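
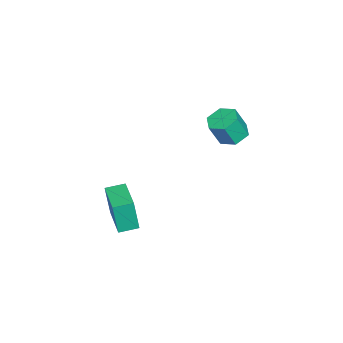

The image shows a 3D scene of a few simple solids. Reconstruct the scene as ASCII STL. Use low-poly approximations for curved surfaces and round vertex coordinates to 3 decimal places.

solid 
facet normal -0.249 0.336 -0.908
outer loop
vertex -3.262 0.117 2.834
vertex -3.909 0.626 3.2
vertex -3.08 0.959 3.096
endloop
endfacet
facet normal 0.947 -0.111 -0.300
outer loop
vertex -3.262 0.117 2.834
vertex -3.08 0.959 3.096
vertex -2.884 -0.394 4.215
endloop
endfacet
facet normal 0.947 -0.112 -0.301
outer loop
vertex -2.884 -0.394 4.215
vertex -3.08 0.959 3.096
vertex -2.701 0.448 4.477
endloop
endfacet
facet normal 0.248 -0.337 0.908
outer loop
vertex -2.884 -0.394 4.215
vertex -2.701 0.448 4.477
vertex -3.531 0.114 4.58
endloop
endfacet
facet normal -0.249 0.336 -0.908
outer loop
vertex -3.08 0.959 3.096
vertex -3.909 0.626 3.2
vertex -3.726 1.467 3.461
endloop
endfacet
facet normal 0.650 0.754 0.101
outer loop
vertex -3.08 0.959 3.096
vertex -3.726 1.467 3.461
vertex -2.701 0.448 4.477
endloop
endfacet
facet normal 0.649 0.754 0.101
outer loop
vertex -2.701 0.448 4.477
vertex -3.726 1.467 3.461
vertex -3.348 0.956 4.842
endloop
endfacet
facet normal 0.248 -0.337 0.908
outer loop
vertex -2.701 0.448 4.477
vertex -3.348 0.956 4.842
vertex -3.531 0.114 4.58
endloop
endfacet
facet normal -0.249 0.336 -0.908
outer loop
vertex -3.726 1.467 3.461
vertex -3.909 0.626 3.2
vertex -4.556 1.134 3.565
endloop
endfacet
facet normal -0.297 0.866 0.402
outer loop
vertex -3.726 1.467 3.461
vertex -4.556 1.134 3.565
vertex -3.348 0.956 4.842
endloop
endfacet
facet normal -0.297 0.866 0.402
outer loop
vertex -3.348 0.956 4.842
vertex -4.556 1.134 3.565
vertex -4.178 0.623 4.946
endloop
endfacet
facet normal 0.249 -0.337 0.908
outer loop
vertex -3.348 0.956 4.842
vertex -4.178 0.623 4.946
vertex -3.531 0.114 4.58
endloop
endfacet
facet normal -0.248 0.337 -0.908
outer loop
vertex -4.556 1.134 3.565
vertex -3.909 0.626 3.2
vertex -4.739 0.292 3.303
endloop
endfacet
facet normal -0.947 0.112 0.301
outer loop
vertex -4.556 1.134 3.565
vertex -4.739 0.292 3.303
vertex -4.178 0.623 4.946
endloop
endfacet
facet normal -0.947 0.111 0.301
outer loop
vertex -4.178 0.623 4.946
vertex -4.739 0.292 3.303
vertex -4.36 -0.219 4.684
endloop
endfacet
facet normal 0.249 -0.336 0.908
outer loop
vertex -4.178 0.623 4.946
vertex -4.36 -0.219 4.684
vertex -3.531 0.114 4.58
endloop
endfacet
facet normal -0.248 0.337 -0.908
outer loop
vertex -4.739 0.292 3.303
vertex -3.909 0.626 3.2
vertex -4.092 -0.216 2.938
endloop
endfacet
facet normal -0.649 -0.754 -0.101
outer loop
vertex -4.739 0.292 3.303
vertex -4.092 -0.216 2.938
vertex -4.36 -0.219 4.684
endloop
endfacet
facet normal -0.650 -0.754 -0.101
outer loop
vertex -4.36 -0.219 4.684
vertex -4.092 -0.216 2.938
vertex -3.714 -0.727 4.319
endloop
endfacet
facet normal 0.249 -0.336 0.908
outer loop
vertex -4.36 -0.219 4.684
vertex -3.714 -0.727 4.319
vertex -3.531 0.114 4.58
endloop
endfacet
facet normal -0.249 0.337 -0.908
outer loop
vertex -4.092 -0.216 2.938
vertex -3.909 0.626 3.2
vertex -3.262 0.117 2.834
endloop
endfacet
facet normal 0.297 -0.866 -0.402
outer loop
vertex -4.092 -0.216 2.938
vertex -3.262 0.117 2.834
vertex -3.714 -0.727 4.319
endloop
endfacet
facet normal 0.297 -0.866 -0.402
outer loop
vertex -3.714 -0.727 4.319
vertex -3.262 0.117 2.834
vertex -2.884 -0.394 4.215
endloop
endfacet
facet normal 0.249 -0.336 0.908
outer loop
vertex -3.714 -0.727 4.319
vertex -2.884 -0.394 4.215
vertex -3.531 0.114 4.58
endloop
endfacet
facet normal -0.870 -0.491 -0.053
outer loop
vertex 1.899 -4.36 2.47
vertex 1.381 -3.456 2.601
vertex 1.87 -4.106 0.597
endloop
endfacet
facet normal 0.493 -0.861 -0.124
outer loop
vertex 3.539 -3.164 0.699
vertex 1.899 -4.36 2.47
vertex 1.87 -4.106 0.597
endloop
endfacet
facet normal -0.869 -0.491 -0.053
outer loop
vertex 1.87 -4.106 0.597
vertex 1.381 -3.456 2.601
vertex 1.351 -3.202 0.728
endloop
endfacet
facet normal -0.015 0.135 -0.991
outer loop
vertex 1.351 -3.202 0.728
vertex 3.539 -3.164 0.699
vertex 1.87 -4.106 0.597
endloop
endfacet
facet normal 0.015 -0.135 0.991
outer loop
vertex 1.899 -4.36 2.47
vertex 3.05 -2.514 2.703
vertex 1.381 -3.456 2.601
endloop
endfacet
facet normal 0.493 -0.861 -0.125
outer loop
vertex 3.569 -3.418 2.572
vertex 1.899 -4.36 2.47
vertex 3.539 -3.164 0.699
endloop
endfacet
facet normal 0.015 -0.135 0.991
outer loop
vertex 3.569 -3.418 2.572
vertex 3.05 -2.514 2.703
vertex 1.899 -4.36 2.47
endloop
endfacet
facet normal -0.493 0.861 0.125
outer loop
vertex 1.381 -3.456 2.601
vertex 3.05 -2.514 2.703
vertex 1.351 -3.202 0.728
endloop
endfacet
facet normal -0.015 0.135 -0.991
outer loop
vertex 3.021 -2.26 0.83
vertex 3.539 -3.164 0.699
vertex 1.351 -3.202 0.728
endloop
endfacet
facet normal -0.493 0.861 0.124
outer loop
vertex 1.351 -3.202 0.728
vertex 3.05 -2.514 2.703
vertex 3.021 -2.26 0.83
endloop
endfacet
facet normal 0.870 0.491 0.053
outer loop
vertex 3.021 -2.26 0.83
vertex 3.569 -3.418 2.572
vertex 3.539 -3.164 0.699
endloop
endfacet
facet normal 0.869 0.491 0.053
outer loop
vertex 3.05 -2.514 2.703
vertex 3.569 -3.418 2.572
vertex 3.021 -2.26 0.83
endloop
endfacet

endsolid


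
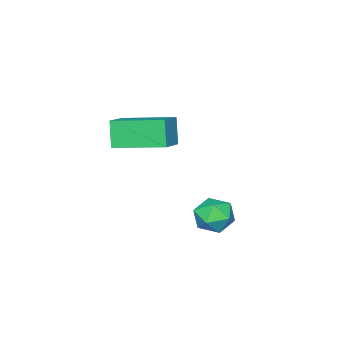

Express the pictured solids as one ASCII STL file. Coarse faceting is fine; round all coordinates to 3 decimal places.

solid 
facet normal -0.103 0.641 0.761
outer loop
vertex -2.495 0.925 0.215
vertex -3.015 0.541 0.468
vertex -2.362 0.413 0.664
endloop
endfacet
facet normal 0.574 0.619 0.536
outer loop
vertex -2.495 0.925 0.215
vertex -2.362 0.413 0.664
vertex -1.95 0.507 0.114
endloop
endfacet
facet normal 0.583 0.798 -0.156
outer loop
vertex -2.495 0.925 0.215
vertex -1.95 0.507 0.114
vertex -2.348 0.693 -0.423
endloop
endfacet
facet normal -0.088 0.929 -0.358
outer loop
vertex -2.495 0.925 0.215
vertex -2.348 0.693 -0.423
vertex -3.007 0.715 -0.204
endloop
endfacet
facet normal -0.513 0.833 0.209
outer loop
vertex -2.495 0.925 0.215
vertex -3.007 0.715 -0.204
vertex -3.015 0.541 0.468
endloop
endfacet
facet normal 0.804 -0.054 0.593
outer loop
vertex -1.95 0.507 0.114
vertex -2.362 0.413 0.664
vertex -2.133 -0.135 0.304
endloop
endfacet
facet normal -0.291 -0.019 0.957
outer loop
vertex -2.362 0.413 0.664
vertex -3.015 0.541 0.468
vertex -2.792 -0.113 0.523
endloop
endfacet
facet normal -0.955 0.291 0.064
outer loop
vertex -3.015 0.541 0.468
vertex -3.007 0.715 -0.204
vertex -3.19 0.073 -0.014
endloop
endfacet
facet normal -0.268 0.448 -0.853
outer loop
vertex -3.007 0.715 -0.204
vertex -2.348 0.693 -0.423
vertex -2.778 0.167 -0.564
endloop
endfacet
facet normal 0.818 0.235 -0.525
outer loop
vertex -2.348 0.693 -0.423
vertex -1.95 0.507 0.114
vertex -2.125 0.039 -0.368
endloop
endfacet
facet normal 0.088 -0.929 0.358
outer loop
vertex -2.645 -0.345 -0.115
vertex -2.133 -0.135 0.304
vertex -2.792 -0.113 0.523
endloop
endfacet
facet normal -0.583 -0.798 0.156
outer loop
vertex -2.645 -0.345 -0.115
vertex -2.792 -0.113 0.523
vertex -3.19 0.073 -0.014
endloop
endfacet
facet normal -0.574 -0.619 -0.536
outer loop
vertex -2.645 -0.345 -0.115
vertex -3.19 0.073 -0.014
vertex -2.778 0.167 -0.564
endloop
endfacet
facet normal 0.103 -0.641 -0.761
outer loop
vertex -2.645 -0.345 -0.115
vertex -2.778 0.167 -0.564
vertex -2.125 0.039 -0.368
endloop
endfacet
facet normal 0.513 -0.833 -0.209
outer loop
vertex -2.645 -0.345 -0.115
vertex -2.125 0.039 -0.368
vertex -2.133 -0.135 0.304
endloop
endfacet
facet normal 0.268 -0.448 0.853
outer loop
vertex -2.792 -0.113 0.523
vertex -2.133 -0.135 0.304
vertex -2.362 0.413 0.664
endloop
endfacet
facet normal -0.818 -0.235 0.525
outer loop
vertex -3.19 0.073 -0.014
vertex -2.792 -0.113 0.523
vertex -3.015 0.541 0.468
endloop
endfacet
facet normal -0.804 0.054 -0.593
outer loop
vertex -2.778 0.167 -0.564
vertex -3.19 0.073 -0.014
vertex -3.007 0.715 -0.204
endloop
endfacet
facet normal 0.291 0.019 -0.957
outer loop
vertex -2.125 0.039 -0.368
vertex -2.778 0.167 -0.564
vertex -2.348 0.693 -0.423
endloop
endfacet
facet normal 0.955 -0.291 -0.064
outer loop
vertex -2.133 -0.135 0.304
vertex -2.125 0.039 -0.368
vertex -1.95 0.507 0.114
endloop
endfacet
facet normal -0.872 -0.320 -0.369
outer loop
vertex -3.383 -4.074 2.229
vertex -4.095 -2.496 2.543
vertex -3.101 -3.76 1.29
endloop
endfacet
facet normal 0.404 -0.897 -0.178
outer loop
vertex -2.185 -3.424 1.677
vertex -3.383 -4.074 2.229
vertex -3.101 -3.76 1.29
endloop
endfacet
facet normal -0.872 -0.321 -0.369
outer loop
vertex -3.101 -3.76 1.29
vertex -4.095 -2.496 2.543
vertex -3.813 -2.182 1.603
endloop
endfacet
facet normal 0.274 0.304 -0.912
outer loop
vertex -3.813 -2.182 1.603
vertex -2.185 -3.424 1.677
vertex -3.101 -3.76 1.29
endloop
endfacet
facet normal -0.274 -0.305 0.912
outer loop
vertex -3.383 -4.074 2.229
vertex -3.179 -2.16 2.93
vertex -4.095 -2.496 2.543
endloop
endfacet
facet normal 0.405 -0.897 -0.178
outer loop
vertex -2.467 -3.738 2.617
vertex -3.383 -4.074 2.229
vertex -2.185 -3.424 1.677
endloop
endfacet
facet normal -0.275 -0.305 0.912
outer loop
vertex -2.467 -3.738 2.617
vertex -3.179 -2.16 2.93
vertex -3.383 -4.074 2.229
endloop
endfacet
facet normal -0.404 0.897 0.178
outer loop
vertex -4.095 -2.496 2.543
vertex -3.179 -2.16 2.93
vertex -3.813 -2.182 1.603
endloop
endfacet
facet normal 0.274 0.305 -0.912
outer loop
vertex -2.897 -1.846 1.991
vertex -2.185 -3.424 1.677
vertex -3.813 -2.182 1.603
endloop
endfacet
facet normal -0.405 0.897 0.178
outer loop
vertex -3.813 -2.182 1.603
vertex -3.179 -2.16 2.93
vertex -2.897 -1.846 1.991
endloop
endfacet
facet normal 0.873 0.320 0.369
outer loop
vertex -2.897 -1.846 1.991
vertex -2.467 -3.738 2.617
vertex -2.185 -3.424 1.677
endloop
endfacet
facet normal 0.872 0.320 0.369
outer loop
vertex -3.179 -2.16 2.93
vertex -2.467 -3.738 2.617
vertex -2.897 -1.846 1.991
endloop
endfacet

endsolid


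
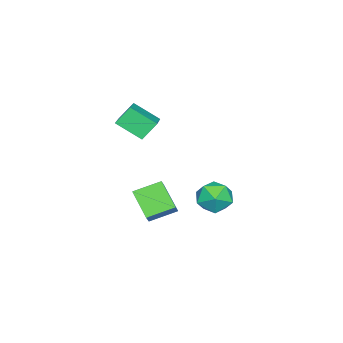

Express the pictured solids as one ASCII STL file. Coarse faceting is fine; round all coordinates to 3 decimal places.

solid 
facet normal -0.477 -0.657 0.584
outer loop
vertex -0.998 -3.64 -2.493
vertex -1.983 -2.391 -1.892
vertex -1.606 -3.796 -3.165
endloop
endfacet
facet normal 0.579 -0.735 -0.353
outer loop
vertex -0.657 -2.489 -4.328
vertex -0.998 -3.64 -2.493
vertex -1.606 -3.796 -3.165
endloop
endfacet
facet normal -0.477 -0.657 0.584
outer loop
vertex -1.606 -3.796 -3.165
vertex -1.983 -2.391 -1.892
vertex -2.591 -2.547 -2.565
endloop
endfacet
facet normal -0.661 -0.170 -0.731
outer loop
vertex -2.591 -2.547 -2.565
vertex -0.657 -2.489 -4.328
vertex -1.606 -3.796 -3.165
endloop
endfacet
facet normal 0.661 0.170 0.731
outer loop
vertex -0.998 -3.64 -2.493
vertex -1.034 -1.084 -3.055
vertex -1.983 -2.391 -1.892
endloop
endfacet
facet normal 0.579 -0.735 -0.353
outer loop
vertex -0.049 -2.333 -3.655
vertex -0.998 -3.64 -2.493
vertex -0.657 -2.489 -4.328
endloop
endfacet
facet normal 0.661 0.170 0.731
outer loop
vertex -0.049 -2.333 -3.655
vertex -1.034 -1.084 -3.055
vertex -0.998 -3.64 -2.493
endloop
endfacet
facet normal -0.579 0.735 0.353
outer loop
vertex -1.983 -2.391 -1.892
vertex -1.034 -1.084 -3.055
vertex -2.591 -2.547 -2.565
endloop
endfacet
facet normal -0.661 -0.170 -0.731
outer loop
vertex -1.642 -1.24 -3.727
vertex -0.657 -2.489 -4.328
vertex -2.591 -2.547 -2.565
endloop
endfacet
facet normal -0.579 0.735 0.353
outer loop
vertex -2.591 -2.547 -2.565
vertex -1.034 -1.084 -3.055
vertex -1.642 -1.24 -3.727
endloop
endfacet
facet normal 0.477 0.657 -0.583
outer loop
vertex -1.642 -1.24 -3.727
vertex -0.049 -2.333 -3.655
vertex -0.657 -2.489 -4.328
endloop
endfacet
facet normal 0.477 0.657 -0.584
outer loop
vertex -1.034 -1.084 -3.055
vertex -0.049 -2.333 -3.655
vertex -1.642 -1.24 -3.727
endloop
endfacet
facet normal -0.865 -0.356 -0.353
outer loop
vertex -1.402 -4.609 2.694
vertex -2.036 -4.046 3.68
vertex -1.609 -3.151 1.73
endloop
endfacet
facet normal 0.488 -0.432 -0.758
outer loop
vertex 0.276 -2.374 2.5
vertex -1.402 -4.609 2.694
vertex -1.609 -3.151 1.73
endloop
endfacet
facet normal -0.865 -0.356 -0.353
outer loop
vertex -1.609 -3.151 1.73
vertex -2.036 -4.046 3.68
vertex -2.243 -2.589 2.716
endloop
endfacet
facet normal -0.118 0.828 -0.548
outer loop
vertex -2.243 -2.589 2.716
vertex 0.276 -2.374 2.5
vertex -1.609 -3.151 1.73
endloop
endfacet
facet normal 0.117 -0.828 0.548
outer loop
vertex -1.402 -4.609 2.694
vertex -0.151 -3.269 4.45
vertex -2.036 -4.046 3.68
endloop
endfacet
facet normal 0.488 -0.432 -0.758
outer loop
vertex 0.483 -3.831 3.464
vertex -1.402 -4.609 2.694
vertex 0.276 -2.374 2.5
endloop
endfacet
facet normal 0.118 -0.828 0.548
outer loop
vertex 0.483 -3.831 3.464
vertex -0.151 -3.269 4.45
vertex -1.402 -4.609 2.694
endloop
endfacet
facet normal -0.488 0.432 0.758
outer loop
vertex -2.036 -4.046 3.68
vertex -0.151 -3.269 4.45
vertex -2.243 -2.589 2.716
endloop
endfacet
facet normal -0.118 0.828 -0.548
outer loop
vertex -0.358 -1.811 3.486
vertex 0.276 -2.374 2.5
vertex -2.243 -2.589 2.716
endloop
endfacet
facet normal -0.488 0.432 0.758
outer loop
vertex -2.243 -2.589 2.716
vertex -0.151 -3.269 4.45
vertex -0.358 -1.811 3.486
endloop
endfacet
facet normal 0.865 0.356 0.353
outer loop
vertex -0.358 -1.811 3.486
vertex 0.483 -3.831 3.464
vertex 0.276 -2.374 2.5
endloop
endfacet
facet normal 0.865 0.356 0.353
outer loop
vertex -0.151 -3.269 4.45
vertex 0.483 -3.831 3.464
vertex -0.358 -1.811 3.486
endloop
endfacet
facet normal -0.988 -0.106 0.117
outer loop
vertex -1.488 1.946 -1.251
vertex -1.443 0.934 -1.787
vertex -1.314 0.986 -0.649
endloop
endfacet
facet normal -0.708 0.279 0.649
outer loop
vertex -1.488 1.946 -1.251
vertex -1.314 0.986 -0.649
vertex -0.717 1.933 -0.404
endloop
endfacet
facet normal -0.385 0.848 0.364
outer loop
vertex -1.488 1.946 -1.251
vertex -0.717 1.933 -0.404
vertex -0.476 2.465 -1.39
endloop
endfacet
facet normal -0.465 0.815 -0.344
outer loop
vertex -1.488 1.946 -1.251
vertex -0.476 2.465 -1.39
vertex -0.925 1.848 -2.244
endloop
endfacet
facet normal -0.838 0.226 -0.497
outer loop
vertex -1.488 1.946 -1.251
vertex -0.925 1.848 -2.244
vertex -1.443 0.934 -1.787
endloop
endfacet
facet normal -0.210 -0.119 0.970
outer loop
vertex -0.717 1.933 -0.404
vertex -1.314 0.986 -0.649
vertex -0.195 0.912 -0.416
endloop
endfacet
facet normal -0.663 -0.741 0.109
outer loop
vertex -1.314 0.986 -0.649
vertex -1.443 0.934 -1.787
vertex -0.644 0.295 -1.27
endloop
endfacet
facet normal -0.420 -0.204 -0.884
outer loop
vertex -1.443 0.934 -1.787
vertex -0.925 1.848 -2.244
vertex -0.403 0.827 -2.256
endloop
endfacet
facet normal 0.182 0.749 -0.637
outer loop
vertex -0.925 1.848 -2.244
vertex -0.476 2.465 -1.39
vertex 0.194 1.774 -2.011
endloop
endfacet
facet normal 0.312 0.802 0.509
outer loop
vertex -0.476 2.465 -1.39
vertex -0.717 1.933 -0.404
vertex 0.323 1.826 -0.873
endloop
endfacet
facet normal 0.465 -0.815 0.344
outer loop
vertex 0.368 0.814 -1.409
vertex -0.195 0.912 -0.416
vertex -0.644 0.295 -1.27
endloop
endfacet
facet normal 0.385 -0.848 -0.364
outer loop
vertex 0.368 0.814 -1.409
vertex -0.644 0.295 -1.27
vertex -0.403 0.827 -2.256
endloop
endfacet
facet normal 0.708 -0.279 -0.649
outer loop
vertex 0.368 0.814 -1.409
vertex -0.403 0.827 -2.256
vertex 0.194 1.774 -2.011
endloop
endfacet
facet normal 0.988 0.106 -0.117
outer loop
vertex 0.368 0.814 -1.409
vertex 0.194 1.774 -2.011
vertex 0.323 1.826 -0.873
endloop
endfacet
facet normal 0.838 -0.226 0.497
outer loop
vertex 0.368 0.814 -1.409
vertex 0.323 1.826 -0.873
vertex -0.195 0.912 -0.416
endloop
endfacet
facet normal -0.182 -0.749 0.637
outer loop
vertex -0.644 0.295 -1.27
vertex -0.195 0.912 -0.416
vertex -1.314 0.986 -0.649
endloop
endfacet
facet normal -0.312 -0.802 -0.509
outer loop
vertex -0.403 0.827 -2.256
vertex -0.644 0.295 -1.27
vertex -1.443 0.934 -1.787
endloop
endfacet
facet normal 0.210 0.119 -0.970
outer loop
vertex 0.194 1.774 -2.011
vertex -0.403 0.827 -2.256
vertex -0.925 1.848 -2.244
endloop
endfacet
facet normal 0.663 0.741 -0.109
outer loop
vertex 0.323 1.826 -0.873
vertex 0.194 1.774 -2.011
vertex -0.476 2.465 -1.39
endloop
endfacet
facet normal 0.420 0.204 0.884
outer loop
vertex -0.195 0.912 -0.416
vertex 0.323 1.826 -0.873
vertex -0.717 1.933 -0.404
endloop
endfacet

endsolid


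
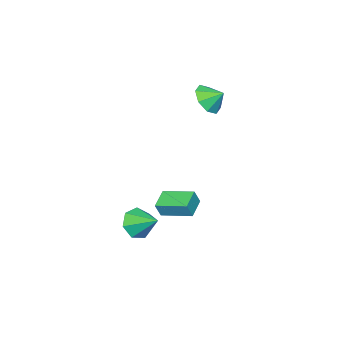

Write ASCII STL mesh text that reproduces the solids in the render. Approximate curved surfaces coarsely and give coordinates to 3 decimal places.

solid 
facet normal -0.042 -0.858 -0.511
outer loop
vertex 4.583 -0.922 -2.646
vertex 3.637 -0.758 -2.844
vertex 4.426 -0.489 -3.36
endloop
endfacet
facet normal 0.877 0.471 0.093
outer loop
vertex 4.583 -0.922 -2.646
vertex 4.426 -0.489 -3.36
vertex 3.703 0.598 -2.036
endloop
endfacet
facet normal -0.042 -0.858 -0.512
outer loop
vertex 4.426 -0.489 -3.36
vertex 3.637 -0.758 -2.844
vertex 3.675 -0.258 -3.686
endloop
endfacet
facet normal 0.429 0.799 -0.422
outer loop
vertex 4.426 -0.489 -3.36
vertex 3.675 -0.258 -3.686
vertex 3.703 0.598 -2.036
endloop
endfacet
facet normal -0.041 -0.858 -0.512
outer loop
vertex 3.675 -0.258 -3.686
vertex 3.637 -0.758 -2.844
vertex 2.896 -0.404 -3.378
endloop
endfacet
facet normal -0.328 0.841 -0.431
outer loop
vertex 3.675 -0.258 -3.686
vertex 2.896 -0.404 -3.378
vertex 3.703 0.598 -2.036
endloop
endfacet
facet normal -0.042 -0.858 -0.511
outer loop
vertex 2.896 -0.404 -3.378
vertex 3.637 -0.758 -2.844
vertex 2.675 -0.816 -2.668
endloop
endfacet
facet normal -0.822 0.565 0.072
outer loop
vertex 2.896 -0.404 -3.378
vertex 2.675 -0.816 -2.668
vertex 3.703 0.598 -2.036
endloop
endfacet
facet normal -0.042 -0.858 -0.512
outer loop
vertex 2.675 -0.816 -2.668
vertex 3.637 -0.758 -2.844
vertex 3.179 -1.185 -2.091
endloop
endfacet
facet normal -0.682 0.178 0.710
outer loop
vertex 2.675 -0.816 -2.668
vertex 3.179 -1.185 -2.091
vertex 3.703 0.598 -2.036
endloop
endfacet
facet normal -0.041 -0.858 -0.512
outer loop
vertex 3.179 -1.185 -2.091
vertex 3.637 -0.758 -2.844
vertex 4.028 -1.232 -2.081
endloop
endfacet
facet normal -0.013 -0.027 1.000
outer loop
vertex 3.179 -1.185 -2.091
vertex 4.028 -1.232 -2.081
vertex 3.703 0.598 -2.036
endloop
endfacet
facet normal -0.042 -0.858 -0.512
outer loop
vertex 4.028 -1.232 -2.081
vertex 3.637 -0.758 -2.844
vertex 4.583 -0.922 -2.646
endloop
endfacet
facet normal 0.681 0.103 0.725
outer loop
vertex 4.028 -1.232 -2.081
vertex 4.583 -0.922 -2.646
vertex 3.703 0.598 -2.036
endloop
endfacet
facet normal -0.895 -0.321 0.310
outer loop
vertex -0.511 -2.558 -3.289
vertex -0.982 -0.84 -2.872
vertex -0.846 -2.444 -4.138
endloop
endfacet
facet normal 0.258 -0.939 -0.228
outer loop
vertex 0.282 -2.04 -4.528
vertex -0.511 -2.558 -3.289
vertex -0.846 -2.444 -4.138
endloop
endfacet
facet normal -0.895 -0.321 0.310
outer loop
vertex -0.846 -2.444 -4.138
vertex -0.982 -0.84 -2.872
vertex -1.317 -0.726 -3.721
endloop
endfacet
facet normal -0.364 0.124 -0.923
outer loop
vertex -1.317 -0.726 -3.721
vertex 0.282 -2.04 -4.528
vertex -0.846 -2.444 -4.138
endloop
endfacet
facet normal 0.364 -0.124 0.923
outer loop
vertex -0.511 -2.558 -3.289
vertex 0.146 -0.436 -3.262
vertex -0.982 -0.84 -2.872
endloop
endfacet
facet normal 0.258 -0.939 -0.228
outer loop
vertex 0.617 -2.154 -3.679
vertex -0.511 -2.558 -3.289
vertex 0.282 -2.04 -4.528
endloop
endfacet
facet normal 0.364 -0.124 0.923
outer loop
vertex 0.617 -2.154 -3.679
vertex 0.146 -0.436 -3.262
vertex -0.511 -2.558 -3.289
endloop
endfacet
facet normal -0.258 0.939 0.228
outer loop
vertex -0.982 -0.84 -2.872
vertex 0.146 -0.436 -3.262
vertex -1.317 -0.726 -3.721
endloop
endfacet
facet normal -0.364 0.124 -0.923
outer loop
vertex -0.189 -0.322 -4.111
vertex 0.282 -2.04 -4.528
vertex -1.317 -0.726 -3.721
endloop
endfacet
facet normal -0.258 0.939 0.228
outer loop
vertex -1.317 -0.726 -3.721
vertex 0.146 -0.436 -3.262
vertex -0.189 -0.322 -4.111
endloop
endfacet
facet normal 0.895 0.321 -0.310
outer loop
vertex -0.189 -0.322 -4.111
vertex 0.617 -2.154 -3.679
vertex 0.282 -2.04 -4.528
endloop
endfacet
facet normal 0.895 0.321 -0.310
outer loop
vertex 0.146 -0.436 -3.262
vertex 0.617 -2.154 -3.679
vertex -0.189 -0.322 -4.111
endloop
endfacet
facet normal 0.276 -0.760 -0.588
outer loop
vertex -1.935 -1.367 3.206
vertex -2.916 -1.505 2.924
vertex -2.129 -0.945 2.569
endloop
endfacet
facet normal 0.499 0.785 0.368
outer loop
vertex -1.935 -1.367 3.206
vertex -2.129 -0.945 2.569
vertex -3.204 -0.715 3.536
endloop
endfacet
facet normal 0.276 -0.760 -0.588
outer loop
vertex -2.129 -0.945 2.569
vertex -2.916 -1.505 2.924
vertex -2.784 -0.851 2.14
endloop
endfacet
facet normal 0.170 0.984 -0.045
outer loop
vertex -2.129 -0.945 2.569
vertex -2.784 -0.851 2.14
vertex -3.204 -0.715 3.536
endloop
endfacet
facet normal 0.275 -0.761 -0.588
outer loop
vertex -2.784 -0.851 2.14
vertex -2.916 -1.505 2.924
vertex -3.516 -1.14 2.171
endloop
endfacet
facet normal -0.367 0.909 -0.199
outer loop
vertex -2.784 -0.851 2.14
vertex -3.516 -1.14 2.171
vertex -3.204 -0.715 3.536
endloop
endfacet
facet normal 0.276 -0.760 -0.588
outer loop
vertex -3.516 -1.14 2.171
vertex -2.916 -1.505 2.924
vertex -3.898 -1.644 2.643
endloop
endfacet
facet normal -0.799 0.601 -0.005
outer loop
vertex -3.516 -1.14 2.171
vertex -3.898 -1.644 2.643
vertex -3.204 -0.715 3.536
endloop
endfacet
facet normal 0.276 -0.760 -0.588
outer loop
vertex -3.898 -1.644 2.643
vertex -2.916 -1.505 2.924
vertex -3.704 -2.066 3.279
endloop
endfacet
facet normal -0.872 0.242 0.426
outer loop
vertex -3.898 -1.644 2.643
vertex -3.704 -2.066 3.279
vertex -3.204 -0.715 3.536
endloop
endfacet
facet normal 0.276 -0.760 -0.588
outer loop
vertex -3.704 -2.066 3.279
vertex -2.916 -1.505 2.924
vertex -3.049 -2.16 3.708
endloop
endfacet
facet normal -0.543 0.042 0.839
outer loop
vertex -3.704 -2.066 3.279
vertex -3.049 -2.16 3.708
vertex -3.204 -0.715 3.536
endloop
endfacet
facet normal 0.277 -0.760 -0.588
outer loop
vertex -3.049 -2.16 3.708
vertex -2.916 -1.505 2.924
vertex -2.317 -1.87 3.678
endloop
endfacet
facet normal -0.006 0.118 0.993
outer loop
vertex -3.049 -2.16 3.708
vertex -2.317 -1.87 3.678
vertex -3.204 -0.715 3.536
endloop
endfacet
facet normal 0.276 -0.761 -0.587
outer loop
vertex -2.317 -1.87 3.678
vertex -2.916 -1.505 2.924
vertex -1.935 -1.367 3.206
endloop
endfacet
facet normal 0.426 0.425 0.798
outer loop
vertex -2.317 -1.87 3.678
vertex -1.935 -1.367 3.206
vertex -3.204 -0.715 3.536
endloop
endfacet

endsolid


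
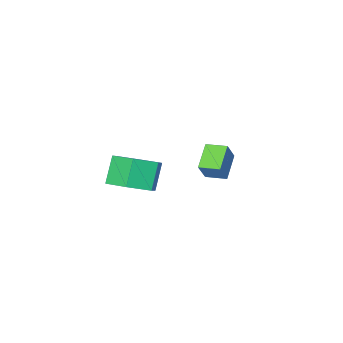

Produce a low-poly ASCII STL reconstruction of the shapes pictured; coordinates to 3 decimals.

solid 
facet normal 0.434 0.237 -0.869
outer loop
vertex 2.724 -2.969 -2.873
vertex 2.111 -3.532 -3.333
vertex 1.9 -2.617 -3.189
endloop
endfacet
facet normal 0.243 0.898 0.367
outer loop
vertex 2.724 -2.969 -2.873
vertex 1.9 -2.617 -3.189
vertex 2.181 -3.266 -1.787
endloop
endfacet
facet normal 0.243 0.898 0.367
outer loop
vertex 2.181 -3.266 -1.787
vertex 1.9 -2.617 -3.189
vertex 1.357 -2.914 -2.103
endloop
endfacet
facet normal -0.435 -0.238 0.869
outer loop
vertex 2.181 -3.266 -1.787
vertex 1.357 -2.914 -2.103
vertex 1.569 -3.828 -2.247
endloop
endfacet
facet normal 0.434 0.237 -0.869
outer loop
vertex 1.9 -2.617 -3.189
vertex 2.111 -3.532 -3.333
vertex 1.287 -3.179 -3.648
endloop
endfacet
facet normal -0.629 0.771 -0.104
outer loop
vertex 1.9 -2.617 -3.189
vertex 1.287 -3.179 -3.648
vertex 1.357 -2.914 -2.103
endloop
endfacet
facet normal -0.629 0.770 -0.104
outer loop
vertex 1.357 -2.914 -2.103
vertex 1.287 -3.179 -3.648
vertex 0.745 -3.476 -2.562
endloop
endfacet
facet normal -0.434 -0.238 0.869
outer loop
vertex 1.357 -2.914 -2.103
vertex 0.745 -3.476 -2.562
vertex 1.569 -3.828 -2.247
endloop
endfacet
facet normal 0.434 0.238 -0.869
outer loop
vertex 1.287 -3.179 -3.648
vertex 2.111 -3.532 -3.333
vertex 1.499 -4.094 -3.793
endloop
endfacet
facet normal -0.873 -0.128 -0.471
outer loop
vertex 1.287 -3.179 -3.648
vertex 1.499 -4.094 -3.793
vertex 0.745 -3.476 -2.562
endloop
endfacet
facet normal -0.873 -0.127 -0.471
outer loop
vertex 0.745 -3.476 -2.562
vertex 1.499 -4.094 -3.793
vertex 0.956 -4.391 -2.707
endloop
endfacet
facet normal -0.434 -0.238 0.869
outer loop
vertex 0.745 -3.476 -2.562
vertex 0.956 -4.391 -2.707
vertex 1.569 -3.828 -2.247
endloop
endfacet
facet normal 0.435 0.238 -0.869
outer loop
vertex 1.499 -4.094 -3.793
vertex 2.111 -3.532 -3.333
vertex 2.323 -4.446 -3.477
endloop
endfacet
facet normal -0.243 -0.898 -0.367
outer loop
vertex 1.499 -4.094 -3.793
vertex 2.323 -4.446 -3.477
vertex 0.956 -4.391 -2.707
endloop
endfacet
facet normal -0.243 -0.898 -0.367
outer loop
vertex 0.956 -4.391 -2.707
vertex 2.323 -4.446 -3.477
vertex 1.78 -4.743 -2.391
endloop
endfacet
facet normal -0.434 -0.237 0.869
outer loop
vertex 0.956 -4.391 -2.707
vertex 1.78 -4.743 -2.391
vertex 1.569 -3.828 -2.247
endloop
endfacet
facet normal 0.434 0.238 -0.869
outer loop
vertex 2.323 -4.446 -3.477
vertex 2.111 -3.532 -3.333
vertex 2.935 -3.884 -3.018
endloop
endfacet
facet normal 0.629 -0.770 0.104
outer loop
vertex 2.323 -4.446 -3.477
vertex 2.935 -3.884 -3.018
vertex 1.78 -4.743 -2.391
endloop
endfacet
facet normal 0.629 -0.770 0.103
outer loop
vertex 1.78 -4.743 -2.391
vertex 2.935 -3.884 -3.018
vertex 2.393 -4.181 -1.932
endloop
endfacet
facet normal -0.434 -0.237 0.869
outer loop
vertex 1.78 -4.743 -2.391
vertex 2.393 -4.181 -1.932
vertex 1.569 -3.828 -2.247
endloop
endfacet
facet normal 0.434 0.238 -0.869
outer loop
vertex 2.935 -3.884 -3.018
vertex 2.111 -3.532 -3.333
vertex 2.724 -2.969 -2.873
endloop
endfacet
facet normal 0.873 0.127 0.470
outer loop
vertex 2.935 -3.884 -3.018
vertex 2.724 -2.969 -2.873
vertex 2.393 -4.181 -1.932
endloop
endfacet
facet normal 0.873 0.128 0.471
outer loop
vertex 2.393 -4.181 -1.932
vertex 2.724 -2.969 -2.873
vertex 2.181 -3.266 -1.787
endloop
endfacet
facet normal -0.434 -0.238 0.869
outer loop
vertex 2.393 -4.181 -1.932
vertex 2.181 -3.266 -1.787
vertex 1.569 -3.828 -2.247
endloop
endfacet
facet normal -0.512 0.857 0.061
outer loop
vertex -3.046 -3.968 -3.665
vertex -2.468 -3.681 -2.849
vertex -2.266 -3.45 -4.399
endloop
endfacet
facet normal -0.556 -0.275 -0.785
outer loop
vertex -1.832 -4.179 -4.451
vertex -3.046 -3.968 -3.665
vertex -2.266 -3.45 -4.399
endloop
endfacet
facet normal -0.511 0.858 0.061
outer loop
vertex -2.266 -3.45 -4.399
vertex -2.468 -3.681 -2.849
vertex -1.688 -3.164 -3.584
endloop
endfacet
facet normal 0.656 0.434 -0.617
outer loop
vertex -1.688 -3.164 -3.584
vertex -1.832 -4.179 -4.451
vertex -2.266 -3.45 -4.399
endloop
endfacet
facet normal -0.656 -0.434 0.617
outer loop
vertex -3.046 -3.968 -3.665
vertex -2.034 -4.41 -2.901
vertex -2.468 -3.681 -2.849
endloop
endfacet
facet normal -0.556 -0.276 -0.784
outer loop
vertex -2.612 -4.696 -3.716
vertex -3.046 -3.968 -3.665
vertex -1.832 -4.179 -4.451
endloop
endfacet
facet normal -0.656 -0.434 0.618
outer loop
vertex -2.612 -4.696 -3.716
vertex -2.034 -4.41 -2.901
vertex -3.046 -3.968 -3.665
endloop
endfacet
facet normal 0.556 0.275 0.784
outer loop
vertex -2.468 -3.681 -2.849
vertex -2.034 -4.41 -2.901
vertex -1.688 -3.164 -3.584
endloop
endfacet
facet normal 0.656 0.434 -0.617
outer loop
vertex -1.254 -3.892 -3.635
vertex -1.832 -4.179 -4.451
vertex -1.688 -3.164 -3.584
endloop
endfacet
facet normal 0.555 0.276 0.785
outer loop
vertex -1.688 -3.164 -3.584
vertex -2.034 -4.41 -2.901
vertex -1.254 -3.892 -3.635
endloop
endfacet
facet normal 0.511 -0.857 -0.061
outer loop
vertex -1.254 -3.892 -3.635
vertex -2.612 -4.696 -3.716
vertex -1.832 -4.179 -4.451
endloop
endfacet
facet normal 0.511 -0.857 -0.062
outer loop
vertex -2.034 -4.41 -2.901
vertex -2.612 -4.696 -3.716
vertex -1.254 -3.892 -3.635
endloop
endfacet

endsolid


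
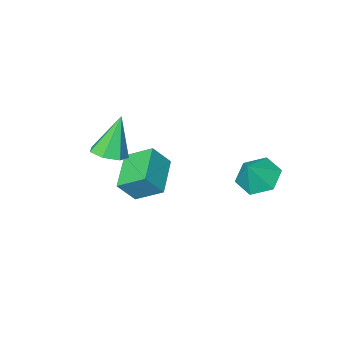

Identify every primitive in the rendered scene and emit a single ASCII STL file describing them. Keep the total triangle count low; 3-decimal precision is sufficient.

solid 
facet normal 0.357 0.078 -0.931
outer loop
vertex 4.196 -2.081 0.272
vertex 3.444 -1.902 -0.001
vertex 4.026 -1.39 0.265
endloop
endfacet
facet normal 0.721 0.184 0.668
outer loop
vertex 4.196 -2.081 0.272
vertex 4.026 -1.39 0.265
vertex 2.736 -2.058 1.841
endloop
endfacet
facet normal 0.356 0.079 -0.931
outer loop
vertex 4.026 -1.39 0.265
vertex 3.444 -1.902 -0.001
vertex 3.418 -1.085 0.058
endloop
endfacet
facet normal 0.228 0.815 0.532
outer loop
vertex 4.026 -1.39 0.265
vertex 3.418 -1.085 0.058
vertex 2.736 -2.058 1.841
endloop
endfacet
facet normal 0.357 0.079 -0.931
outer loop
vertex 3.418 -1.085 0.058
vertex 3.444 -1.902 -0.001
vertex 2.829 -1.395 -0.194
endloop
endfacet
facet normal -0.531 0.813 0.241
outer loop
vertex 3.418 -1.085 0.058
vertex 2.829 -1.395 -0.194
vertex 2.736 -2.058 1.841
endloop
endfacet
facet normal 0.357 0.079 -0.931
outer loop
vertex 2.829 -1.395 -0.194
vertex 3.444 -1.902 -0.001
vertex 2.703 -2.087 -0.301
endloop
endfacet
facet normal -0.984 0.177 0.013
outer loop
vertex 2.829 -1.395 -0.194
vertex 2.703 -2.087 -0.301
vertex 2.736 -2.058 1.841
endloop
endfacet
facet normal 0.357 0.079 -0.931
outer loop
vertex 2.703 -2.087 -0.301
vertex 3.444 -1.902 -0.001
vertex 3.135 -2.64 -0.182
endloop
endfacet
facet normal -0.790 -0.613 0.020
outer loop
vertex 2.703 -2.087 -0.301
vertex 3.135 -2.64 -0.182
vertex 2.736 -2.058 1.841
endloop
endfacet
facet normal 0.357 0.079 -0.931
outer loop
vertex 3.135 -2.64 -0.182
vertex 3.444 -1.902 -0.001
vertex 3.799 -2.637 0.073
endloop
endfacet
facet normal -0.095 -0.962 0.258
outer loop
vertex 3.135 -2.64 -0.182
vertex 3.799 -2.637 0.073
vertex 2.736 -2.058 1.841
endloop
endfacet
facet normal 0.357 0.079 -0.931
outer loop
vertex 3.799 -2.637 0.073
vertex 3.444 -1.902 -0.001
vertex 4.196 -2.081 0.272
endloop
endfacet
facet normal 0.577 -0.607 0.546
outer loop
vertex 3.799 -2.637 0.073
vertex 4.196 -2.081 0.272
vertex 2.736 -2.058 1.841
endloop
endfacet
facet normal -0.632 -0.700 0.333
outer loop
vertex 1.498 -3.914 -2.053
vertex 0.77 -2.886 -1.275
vertex 0.749 -3.703 -3.031
endloop
endfacet
facet normal 0.491 -0.695 -0.526
outer loop
vertex 1.95 -2.374 -3.665
vertex 1.498 -3.914 -2.053
vertex 0.749 -3.703 -3.031
endloop
endfacet
facet normal -0.632 -0.699 0.333
outer loop
vertex 0.749 -3.703 -3.031
vertex 0.77 -2.886 -1.275
vertex 0.021 -2.675 -2.254
endloop
endfacet
facet normal -0.599 0.168 -0.783
outer loop
vertex 0.021 -2.675 -2.254
vertex 1.95 -2.374 -3.665
vertex 0.749 -3.703 -3.031
endloop
endfacet
facet normal 0.599 -0.168 0.783
outer loop
vertex 1.498 -3.914 -2.053
vertex 1.971 -1.557 -1.909
vertex 0.77 -2.886 -1.275
endloop
endfacet
facet normal 0.491 -0.694 -0.526
outer loop
vertex 2.699 -2.585 -2.686
vertex 1.498 -3.914 -2.053
vertex 1.95 -2.374 -3.665
endloop
endfacet
facet normal 0.599 -0.168 0.783
outer loop
vertex 2.699 -2.585 -2.686
vertex 1.971 -1.557 -1.909
vertex 1.498 -3.914 -2.053
endloop
endfacet
facet normal -0.491 0.695 0.526
outer loop
vertex 0.77 -2.886 -1.275
vertex 1.971 -1.557 -1.909
vertex 0.021 -2.675 -2.254
endloop
endfacet
facet normal -0.599 0.168 -0.783
outer loop
vertex 1.222 -1.346 -2.887
vertex 1.95 -2.374 -3.665
vertex 0.021 -2.675 -2.254
endloop
endfacet
facet normal -0.491 0.694 0.526
outer loop
vertex 0.021 -2.675 -2.254
vertex 1.971 -1.557 -1.909
vertex 1.222 -1.346 -2.887
endloop
endfacet
facet normal 0.632 0.700 -0.333
outer loop
vertex 1.222 -1.346 -2.887
vertex 2.699 -2.585 -2.686
vertex 1.95 -2.374 -3.665
endloop
endfacet
facet normal 0.632 0.700 -0.333
outer loop
vertex 1.971 -1.557 -1.909
vertex 2.699 -2.585 -2.686
vertex 1.222 -1.346 -2.887
endloop
endfacet
facet normal -0.573 -0.191 -0.797
outer loop
vertex -0.517 2.211 -1.545
vertex -1.207 1.798 -0.95
vertex -1.245 2.776 -1.157
endloop
endfacet
facet normal 0.633 0.772 0.064
outer loop
vertex -0.517 2.211 -1.545
vertex -1.245 2.776 -1.157
vertex -0.473 2.042 0.07
endloop
endfacet
facet normal -0.573 -0.191 -0.797
outer loop
vertex -1.245 2.776 -1.157
vertex -1.207 1.798 -0.95
vertex -1.935 2.363 -0.562
endloop
endfacet
facet normal -0.045 0.844 0.534
outer loop
vertex -1.245 2.776 -1.157
vertex -1.935 2.363 -0.562
vertex -0.473 2.042 0.07
endloop
endfacet
facet normal -0.573 -0.191 -0.797
outer loop
vertex -1.935 2.363 -0.562
vertex -1.207 1.798 -0.95
vertex -1.897 1.385 -0.355
endloop
endfacet
facet normal -0.357 0.180 0.917
outer loop
vertex -1.935 2.363 -0.562
vertex -1.897 1.385 -0.355
vertex -0.473 2.042 0.07
endloop
endfacet
facet normal -0.573 -0.190 -0.797
outer loop
vertex -1.897 1.385 -0.355
vertex -1.207 1.798 -0.95
vertex -1.169 0.82 -0.744
endloop
endfacet
facet normal 0.010 -0.558 0.830
outer loop
vertex -1.897 1.385 -0.355
vertex -1.169 0.82 -0.744
vertex -0.473 2.042 0.07
endloop
endfacet
facet normal -0.573 -0.190 -0.797
outer loop
vertex -1.169 0.82 -0.744
vertex -1.207 1.798 -0.95
vertex -0.479 1.233 -1.338
endloop
endfacet
facet normal 0.687 -0.631 0.360
outer loop
vertex -1.169 0.82 -0.744
vertex -0.479 1.233 -1.338
vertex -0.473 2.042 0.07
endloop
endfacet
facet normal -0.573 -0.191 -0.797
outer loop
vertex -0.479 1.233 -1.338
vertex -1.207 1.798 -0.95
vertex -0.517 2.211 -1.545
endloop
endfacet
facet normal 0.999 0.034 -0.024
outer loop
vertex -0.479 1.233 -1.338
vertex -0.517 2.211 -1.545
vertex -0.473 2.042 0.07
endloop
endfacet

endsolid


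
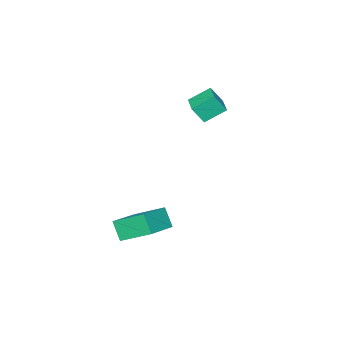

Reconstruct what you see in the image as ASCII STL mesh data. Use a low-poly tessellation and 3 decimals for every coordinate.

solid 
facet normal -0.933 -0.227 -0.280
outer loop
vertex 2.452 -1.716 -3.068
vertex 1.714 -0.032 -1.973
vertex 2.592 -0.948 -4.156
endloop
endfacet
facet normal 0.345 -0.787 -0.511
outer loop
vertex 4.486 -0.488 -3.587
vertex 2.452 -1.716 -3.068
vertex 2.592 -0.948 -4.156
endloop
endfacet
facet normal -0.933 -0.226 -0.280
outer loop
vertex 2.592 -0.948 -4.156
vertex 1.714 -0.032 -1.973
vertex 1.855 0.737 -3.061
endloop
endfacet
facet normal 0.105 0.574 -0.812
outer loop
vertex 1.855 0.737 -3.061
vertex 4.486 -0.488 -3.587
vertex 2.592 -0.948 -4.156
endloop
endfacet
facet normal -0.105 -0.574 0.812
outer loop
vertex 2.452 -1.716 -3.068
vertex 3.608 0.428 -1.404
vertex 1.714 -0.032 -1.973
endloop
endfacet
facet normal 0.345 -0.787 -0.512
outer loop
vertex 4.345 -1.257 -2.499
vertex 2.452 -1.716 -3.068
vertex 4.486 -0.488 -3.587
endloop
endfacet
facet normal -0.105 -0.574 0.812
outer loop
vertex 4.345 -1.257 -2.499
vertex 3.608 0.428 -1.404
vertex 2.452 -1.716 -3.068
endloop
endfacet
facet normal -0.345 0.787 0.512
outer loop
vertex 1.714 -0.032 -1.973
vertex 3.608 0.428 -1.404
vertex 1.855 0.737 -3.061
endloop
endfacet
facet normal 0.105 0.574 -0.812
outer loop
vertex 3.748 1.196 -2.492
vertex 4.486 -0.488 -3.587
vertex 1.855 0.737 -3.061
endloop
endfacet
facet normal -0.345 0.787 0.511
outer loop
vertex 1.855 0.737 -3.061
vertex 3.608 0.428 -1.404
vertex 3.748 1.196 -2.492
endloop
endfacet
facet normal 0.933 0.226 0.281
outer loop
vertex 3.748 1.196 -2.492
vertex 4.345 -1.257 -2.499
vertex 4.486 -0.488 -3.587
endloop
endfacet
facet normal 0.933 0.226 0.280
outer loop
vertex 3.608 0.428 -1.404
vertex 4.345 -1.257 -2.499
vertex 3.748 1.196 -2.492
endloop
endfacet
facet normal -0.571 -0.813 -0.109
outer loop
vertex -3.027 -3.402 3.069
vertex -4.112 -2.75 3.892
vertex -3.518 -2.919 2.038
endloop
endfacet
facet normal 0.719 -0.431 -0.545
outer loop
vertex -2.628 -1.65 2.208
vertex -3.027 -3.402 3.069
vertex -3.518 -2.919 2.038
endloop
endfacet
facet normal -0.570 -0.814 -0.109
outer loop
vertex -3.518 -2.919 2.038
vertex -4.112 -2.75 3.892
vertex -4.604 -2.268 2.861
endloop
endfacet
facet normal -0.397 0.389 -0.831
outer loop
vertex -4.604 -2.268 2.861
vertex -2.628 -1.65 2.208
vertex -3.518 -2.919 2.038
endloop
endfacet
facet normal 0.397 -0.389 0.831
outer loop
vertex -3.027 -3.402 3.069
vertex -3.222 -1.481 4.062
vertex -4.112 -2.75 3.892
endloop
endfacet
facet normal 0.719 -0.431 -0.545
outer loop
vertex -2.136 -2.132 3.239
vertex -3.027 -3.402 3.069
vertex -2.628 -1.65 2.208
endloop
endfacet
facet normal 0.397 -0.389 0.831
outer loop
vertex -2.136 -2.132 3.239
vertex -3.222 -1.481 4.062
vertex -3.027 -3.402 3.069
endloop
endfacet
facet normal -0.719 0.431 0.545
outer loop
vertex -4.112 -2.75 3.892
vertex -3.222 -1.481 4.062
vertex -4.604 -2.268 2.861
endloop
endfacet
facet normal -0.397 0.389 -0.831
outer loop
vertex -3.713 -0.998 3.031
vertex -2.628 -1.65 2.208
vertex -4.604 -2.268 2.861
endloop
endfacet
facet normal -0.719 0.432 0.545
outer loop
vertex -4.604 -2.268 2.861
vertex -3.222 -1.481 4.062
vertex -3.713 -0.998 3.031
endloop
endfacet
facet normal 0.571 0.814 0.108
outer loop
vertex -3.713 -0.998 3.031
vertex -2.136 -2.132 3.239
vertex -2.628 -1.65 2.208
endloop
endfacet
facet normal 0.571 0.814 0.109
outer loop
vertex -3.222 -1.481 4.062
vertex -2.136 -2.132 3.239
vertex -3.713 -0.998 3.031
endloop
endfacet

endsolid


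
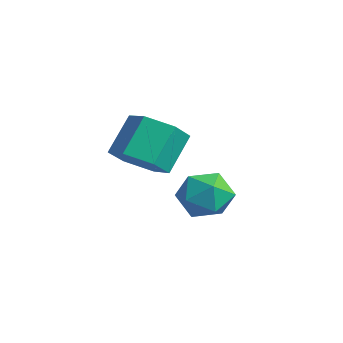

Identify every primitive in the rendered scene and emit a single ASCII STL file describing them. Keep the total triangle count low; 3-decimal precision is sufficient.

solid 
facet normal 0.285 0.887 -0.364
outer loop
vertex 3.286 -0.624 -2.167
vertex 2.63 -0.114 -1.439
vertex 3.678 -0.342 -1.174
endloop
endfacet
facet normal 0.806 0.404 -0.433
outer loop
vertex 3.286 -0.624 -2.167
vertex 3.678 -0.342 -1.174
vertex 3.935 -1.323 -1.611
endloop
endfacet
facet normal 0.553 -0.139 -0.821
outer loop
vertex 3.286 -0.624 -2.167
vertex 3.935 -1.323 -1.611
vertex 3.046 -1.701 -2.146
endloop
endfacet
facet normal -0.123 0.008 -0.992
outer loop
vertex 3.286 -0.624 -2.167
vertex 3.046 -1.701 -2.146
vertex 2.24 -0.954 -2.04
endloop
endfacet
facet normal -0.289 0.642 -0.710
outer loop
vertex 3.286 -0.624 -2.167
vertex 2.24 -0.954 -2.04
vertex 2.63 -0.114 -1.439
endloop
endfacet
facet normal 0.963 0.155 0.218
outer loop
vertex 3.935 -1.323 -1.611
vertex 3.678 -0.342 -1.174
vertex 3.68 -1.246 -0.54
endloop
endfacet
facet normal 0.120 0.936 0.330
outer loop
vertex 3.678 -0.342 -1.174
vertex 2.63 -0.114 -1.439
vertex 2.874 -0.499 -0.434
endloop
endfacet
facet normal -0.809 0.541 -0.231
outer loop
vertex 2.63 -0.114 -1.439
vertex 2.24 -0.954 -2.04
vertex 1.985 -0.877 -0.969
endloop
endfacet
facet normal -0.539 -0.484 -0.689
outer loop
vertex 2.24 -0.954 -2.04
vertex 3.046 -1.701 -2.146
vertex 2.242 -1.858 -1.406
endloop
endfacet
facet normal 0.555 -0.723 -0.412
outer loop
vertex 3.046 -1.701 -2.146
vertex 3.935 -1.323 -1.611
vertex 3.29 -2.086 -1.141
endloop
endfacet
facet normal 0.123 -0.008 0.992
outer loop
vertex 2.634 -1.576 -0.413
vertex 3.68 -1.246 -0.54
vertex 2.874 -0.499 -0.434
endloop
endfacet
facet normal -0.553 0.139 0.821
outer loop
vertex 2.634 -1.576 -0.413
vertex 2.874 -0.499 -0.434
vertex 1.985 -0.877 -0.969
endloop
endfacet
facet normal -0.806 -0.404 0.433
outer loop
vertex 2.634 -1.576 -0.413
vertex 1.985 -0.877 -0.969
vertex 2.242 -1.858 -1.406
endloop
endfacet
facet normal -0.285 -0.887 0.364
outer loop
vertex 2.634 -1.576 -0.413
vertex 2.242 -1.858 -1.406
vertex 3.29 -2.086 -1.141
endloop
endfacet
facet normal 0.289 -0.642 0.710
outer loop
vertex 2.634 -1.576 -0.413
vertex 3.29 -2.086 -1.141
vertex 3.68 -1.246 -0.54
endloop
endfacet
facet normal 0.539 0.484 0.689
outer loop
vertex 2.874 -0.499 -0.434
vertex 3.68 -1.246 -0.54
vertex 3.678 -0.342 -1.174
endloop
endfacet
facet normal -0.555 0.723 0.412
outer loop
vertex 1.985 -0.877 -0.969
vertex 2.874 -0.499 -0.434
vertex 2.63 -0.114 -1.439
endloop
endfacet
facet normal -0.963 -0.155 -0.218
outer loop
vertex 2.242 -1.858 -1.406
vertex 1.985 -0.877 -0.969
vertex 2.24 -0.954 -2.04
endloop
endfacet
facet normal -0.120 -0.936 -0.330
outer loop
vertex 3.29 -2.086 -1.141
vertex 2.242 -1.858 -1.406
vertex 3.046 -1.701 -2.146
endloop
endfacet
facet normal 0.809 -0.541 0.231
outer loop
vertex 3.68 -1.246 -0.54
vertex 3.29 -2.086 -1.141
vertex 3.935 -1.323 -1.611
endloop
endfacet
facet normal 0.239 -0.618 -0.749
outer loop
vertex 4.483 -3.466 1.005
vertex 3.761 -4.183 1.367
vertex 3.463 -3.431 0.651
endloop
endfacet
facet normal 0.227 0.785 -0.576
outer loop
vertex 4.483 -3.466 1.005
vertex 3.463 -3.431 0.651
vertex 4.08 -2.42 2.271
endloop
endfacet
facet normal 0.226 0.785 -0.576
outer loop
vertex 4.08 -2.42 2.271
vertex 3.463 -3.431 0.651
vertex 3.06 -2.386 1.917
endloop
endfacet
facet normal -0.239 0.618 0.749
outer loop
vertex 4.08 -2.42 2.271
vertex 3.06 -2.386 1.917
vertex 3.359 -3.137 2.633
endloop
endfacet
facet normal 0.238 -0.619 -0.749
outer loop
vertex 3.463 -3.431 0.651
vertex 3.761 -4.183 1.367
vertex 2.742 -4.148 1.014
endloop
endfacet
facet normal -0.705 0.420 -0.571
outer loop
vertex 3.463 -3.431 0.651
vertex 2.742 -4.148 1.014
vertex 3.06 -2.386 1.917
endloop
endfacet
facet normal -0.705 0.420 -0.572
outer loop
vertex 3.06 -2.386 1.917
vertex 2.742 -4.148 1.014
vertex 2.339 -3.103 2.279
endloop
endfacet
facet normal -0.239 0.618 0.749
outer loop
vertex 3.06 -2.386 1.917
vertex 2.339 -3.103 2.279
vertex 3.359 -3.137 2.633
endloop
endfacet
facet normal 0.238 -0.618 -0.749
outer loop
vertex 2.742 -4.148 1.014
vertex 3.761 -4.183 1.367
vertex 3.04 -4.9 1.729
endloop
endfacet
facet normal -0.931 -0.365 0.005
outer loop
vertex 2.742 -4.148 1.014
vertex 3.04 -4.9 1.729
vertex 2.339 -3.103 2.279
endloop
endfacet
facet normal -0.931 -0.365 0.005
outer loop
vertex 2.339 -3.103 2.279
vertex 3.04 -4.9 1.729
vertex 2.637 -3.854 2.995
endloop
endfacet
facet normal -0.239 0.619 0.748
outer loop
vertex 2.339 -3.103 2.279
vertex 2.637 -3.854 2.995
vertex 3.359 -3.137 2.633
endloop
endfacet
facet normal 0.239 -0.618 -0.749
outer loop
vertex 3.04 -4.9 1.729
vertex 3.761 -4.183 1.367
vertex 4.06 -4.934 2.083
endloop
endfacet
facet normal -0.226 -0.785 0.577
outer loop
vertex 3.04 -4.9 1.729
vertex 4.06 -4.934 2.083
vertex 2.637 -3.854 2.995
endloop
endfacet
facet normal -0.227 -0.785 0.576
outer loop
vertex 2.637 -3.854 2.995
vertex 4.06 -4.934 2.083
vertex 3.657 -3.889 3.349
endloop
endfacet
facet normal -0.239 0.618 0.749
outer loop
vertex 2.637 -3.854 2.995
vertex 3.657 -3.889 3.349
vertex 3.359 -3.137 2.633
endloop
endfacet
facet normal 0.239 -0.618 -0.749
outer loop
vertex 4.06 -4.934 2.083
vertex 3.761 -4.183 1.367
vertex 4.781 -4.217 1.721
endloop
endfacet
facet normal 0.705 -0.420 0.571
outer loop
vertex 4.06 -4.934 2.083
vertex 4.781 -4.217 1.721
vertex 3.657 -3.889 3.349
endloop
endfacet
facet normal 0.705 -0.420 0.571
outer loop
vertex 3.657 -3.889 3.349
vertex 4.781 -4.217 1.721
vertex 4.378 -3.172 2.986
endloop
endfacet
facet normal -0.238 0.619 0.749
outer loop
vertex 3.657 -3.889 3.349
vertex 4.378 -3.172 2.986
vertex 3.359 -3.137 2.633
endloop
endfacet
facet normal 0.239 -0.619 -0.748
outer loop
vertex 4.781 -4.217 1.721
vertex 3.761 -4.183 1.367
vertex 4.483 -3.466 1.005
endloop
endfacet
facet normal 0.931 0.365 -0.005
outer loop
vertex 4.781 -4.217 1.721
vertex 4.483 -3.466 1.005
vertex 4.378 -3.172 2.986
endloop
endfacet
facet normal 0.931 0.365 -0.005
outer loop
vertex 4.378 -3.172 2.986
vertex 4.483 -3.466 1.005
vertex 4.08 -2.42 2.271
endloop
endfacet
facet normal -0.238 0.618 0.749
outer loop
vertex 4.378 -3.172 2.986
vertex 4.08 -2.42 2.271
vertex 3.359 -3.137 2.633
endloop
endfacet

endsolid


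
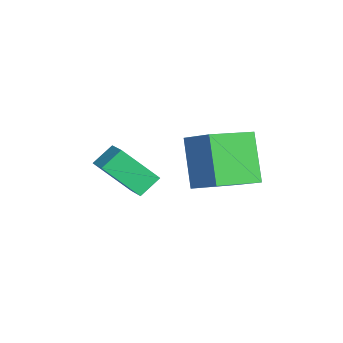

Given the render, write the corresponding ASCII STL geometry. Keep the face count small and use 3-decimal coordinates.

solid 
facet normal -0.903 -0.260 -0.344
outer loop
vertex 0.02 -0.239 0.689
vertex -0.396 0.417 1.286
vertex 0.15 1.021 -0.605
endloop
endfacet
facet normal 0.426 -0.669 -0.609
outer loop
vertex 1.196 1.323 -0.206
vertex 0.02 -0.239 0.689
vertex 0.15 1.021 -0.605
endloop
endfacet
facet normal -0.902 -0.261 -0.344
outer loop
vertex 0.15 1.021 -0.605
vertex -0.396 0.417 1.286
vertex -0.267 1.677 -0.008
endloop
endfacet
facet normal 0.072 0.696 -0.715
outer loop
vertex -0.267 1.677 -0.008
vertex 1.196 1.323 -0.206
vertex 0.15 1.021 -0.605
endloop
endfacet
facet normal -0.072 -0.696 0.715
outer loop
vertex 0.02 -0.239 0.689
vertex 0.65 0.719 1.685
vertex -0.396 0.417 1.286
endloop
endfacet
facet normal 0.425 -0.669 -0.609
outer loop
vertex 1.067 0.063 1.088
vertex 0.02 -0.239 0.689
vertex 1.196 1.323 -0.206
endloop
endfacet
facet normal -0.072 -0.696 0.715
outer loop
vertex 1.067 0.063 1.088
vertex 0.65 0.719 1.685
vertex 0.02 -0.239 0.689
endloop
endfacet
facet normal -0.426 0.669 0.609
outer loop
vertex -0.396 0.417 1.286
vertex 0.65 0.719 1.685
vertex -0.267 1.677 -0.008
endloop
endfacet
facet normal 0.072 0.696 -0.715
outer loop
vertex 0.78 1.979 0.391
vertex 1.196 1.323 -0.206
vertex -0.267 1.677 -0.008
endloop
endfacet
facet normal -0.425 0.669 0.609
outer loop
vertex -0.267 1.677 -0.008
vertex 0.65 0.719 1.685
vertex 0.78 1.979 0.391
endloop
endfacet
facet normal 0.903 0.260 0.343
outer loop
vertex 0.78 1.979 0.391
vertex 1.067 0.063 1.088
vertex 1.196 1.323 -0.206
endloop
endfacet
facet normal 0.902 0.260 0.344
outer loop
vertex 0.65 0.719 1.685
vertex 1.067 0.063 1.088
vertex 0.78 1.979 0.391
endloop
endfacet
facet normal -0.551 -0.089 0.830
outer loop
vertex 2.117 3.503 3.242
vertex 1.181 5.02 2.784
vertex 1.21 2.737 2.557
endloop
endfacet
facet normal 0.508 -0.824 0.249
outer loop
vertex 2.339 2.92 0.856
vertex 2.117 3.503 3.242
vertex 1.21 2.737 2.557
endloop
endfacet
facet normal -0.550 -0.090 0.830
outer loop
vertex 1.21 2.737 2.557
vertex 1.181 5.02 2.784
vertex 0.274 4.254 2.1
endloop
endfacet
facet normal -0.662 -0.559 -0.499
outer loop
vertex 0.274 4.254 2.1
vertex 2.339 2.92 0.856
vertex 1.21 2.737 2.557
endloop
endfacet
facet normal 0.662 0.559 0.499
outer loop
vertex 2.117 3.503 3.242
vertex 2.31 5.203 1.083
vertex 1.181 5.02 2.784
endloop
endfacet
facet normal 0.509 -0.824 0.249
outer loop
vertex 3.246 3.686 1.54
vertex 2.117 3.503 3.242
vertex 2.339 2.92 0.856
endloop
endfacet
facet normal 0.662 0.559 0.499
outer loop
vertex 3.246 3.686 1.54
vertex 2.31 5.203 1.083
vertex 2.117 3.503 3.242
endloop
endfacet
facet normal -0.509 0.824 -0.249
outer loop
vertex 1.181 5.02 2.784
vertex 2.31 5.203 1.083
vertex 0.274 4.254 2.1
endloop
endfacet
facet normal -0.662 -0.559 -0.499
outer loop
vertex 1.403 4.437 0.398
vertex 2.339 2.92 0.856
vertex 0.274 4.254 2.1
endloop
endfacet
facet normal -0.508 0.824 -0.249
outer loop
vertex 0.274 4.254 2.1
vertex 2.31 5.203 1.083
vertex 1.403 4.437 0.398
endloop
endfacet
facet normal 0.551 0.089 -0.830
outer loop
vertex 1.403 4.437 0.398
vertex 3.246 3.686 1.54
vertex 2.339 2.92 0.856
endloop
endfacet
facet normal 0.551 0.090 -0.830
outer loop
vertex 2.31 5.203 1.083
vertex 3.246 3.686 1.54
vertex 1.403 4.437 0.398
endloop
endfacet

endsolid


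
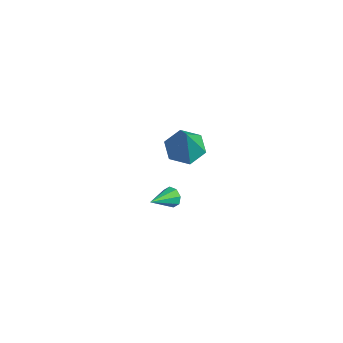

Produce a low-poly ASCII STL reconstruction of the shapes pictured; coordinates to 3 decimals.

solid 
facet normal -0.161 0.906 -0.392
outer loop
vertex 0.693 1.739 -4.14
vertex 0.37 1.856 -3.737
vertex 0.89 1.909 -3.828
endloop
endfacet
facet normal 0.863 -0.369 -0.344
outer loop
vertex 0.693 1.739 -4.14
vertex 0.89 1.909 -3.828
vertex 0.59 0.624 -3.203
endloop
endfacet
facet normal -0.161 0.905 -0.393
outer loop
vertex 0.89 1.909 -3.828
vertex 0.37 1.856 -3.737
vertex 0.781 2.048 -3.463
endloop
endfacet
facet normal 0.948 -0.071 0.310
outer loop
vertex 0.89 1.909 -3.828
vertex 0.781 2.048 -3.463
vertex 0.59 0.624 -3.203
endloop
endfacet
facet normal -0.162 0.906 -0.391
outer loop
vertex 0.781 2.048 -3.463
vertex 0.37 1.856 -3.737
vertex 0.432 2.074 -3.258
endloop
endfacet
facet normal 0.509 0.088 0.856
outer loop
vertex 0.781 2.048 -3.463
vertex 0.432 2.074 -3.258
vertex 0.59 0.624 -3.203
endloop
endfacet
facet normal -0.161 0.906 -0.391
outer loop
vertex 0.432 2.074 -3.258
vertex 0.37 1.856 -3.737
vertex 0.047 1.973 -3.333
endloop
endfacet
facet normal -0.195 0.016 0.981
outer loop
vertex 0.432 2.074 -3.258
vertex 0.047 1.973 -3.333
vertex 0.59 0.624 -3.203
endloop
endfacet
facet normal -0.162 0.906 -0.392
outer loop
vertex 0.047 1.973 -3.333
vertex 0.37 1.856 -3.737
vertex -0.149 1.803 -3.645
endloop
endfacet
facet normal -0.755 -0.245 0.608
outer loop
vertex 0.047 1.973 -3.333
vertex -0.149 1.803 -3.645
vertex 0.59 0.624 -3.203
endloop
endfacet
facet normal -0.162 0.905 -0.393
outer loop
vertex -0.149 1.803 -3.645
vertex 0.37 1.856 -3.737
vertex -0.041 1.664 -4.01
endloop
endfacet
facet normal -0.839 -0.542 -0.042
outer loop
vertex -0.149 1.803 -3.645
vertex -0.041 1.664 -4.01
vertex 0.59 0.624 -3.203
endloop
endfacet
facet normal -0.163 0.906 -0.392
outer loop
vertex -0.041 1.664 -4.01
vertex 0.37 1.856 -3.737
vertex 0.308 1.638 -4.215
endloop
endfacet
facet normal -0.399 -0.701 -0.591
outer loop
vertex -0.041 1.664 -4.01
vertex 0.308 1.638 -4.215
vertex 0.59 0.624 -3.203
endloop
endfacet
facet normal -0.161 0.906 -0.392
outer loop
vertex 0.308 1.638 -4.215
vertex 0.37 1.856 -3.737
vertex 0.693 1.739 -4.14
endloop
endfacet
facet normal 0.304 -0.629 -0.715
outer loop
vertex 0.308 1.638 -4.215
vertex 0.693 1.739 -4.14
vertex 0.59 0.624 -3.203
endloop
endfacet
facet normal -0.379 0.231 -0.896
outer loop
vertex 2.546 1.314 0.715
vertex 1.784 1.588 1.108
vertex 2.457 2.171 0.974
endloop
endfacet
facet normal 0.995 0.094 0.031
outer loop
vertex 2.546 1.314 0.715
vertex 2.457 2.171 0.974
vertex 2.496 1.152 2.792
endloop
endfacet
facet normal -0.379 0.231 -0.896
outer loop
vertex 2.457 2.171 0.974
vertex 1.784 1.588 1.108
vertex 1.695 2.445 1.367
endloop
endfacet
facet normal 0.491 0.765 0.418
outer loop
vertex 2.457 2.171 0.974
vertex 1.695 2.445 1.367
vertex 2.496 1.152 2.792
endloop
endfacet
facet normal -0.379 0.232 -0.896
outer loop
vertex 1.695 2.445 1.367
vertex 1.784 1.588 1.108
vertex 1.022 1.863 1.501
endloop
endfacet
facet normal -0.358 0.582 0.730
outer loop
vertex 1.695 2.445 1.367
vertex 1.022 1.863 1.501
vertex 2.496 1.152 2.792
endloop
endfacet
facet normal -0.378 0.233 -0.896
outer loop
vertex 1.022 1.863 1.501
vertex 1.784 1.588 1.108
vertex 1.111 1.006 1.241
endloop
endfacet
facet normal -0.705 -0.272 0.655
outer loop
vertex 1.022 1.863 1.501
vertex 1.111 1.006 1.241
vertex 2.496 1.152 2.792
endloop
endfacet
facet normal -0.378 0.233 -0.896
outer loop
vertex 1.111 1.006 1.241
vertex 1.784 1.588 1.108
vertex 1.873 0.731 0.848
endloop
endfacet
facet normal -0.201 -0.942 0.269
outer loop
vertex 1.111 1.006 1.241
vertex 1.873 0.731 0.848
vertex 2.496 1.152 2.792
endloop
endfacet
facet normal -0.378 0.233 -0.896
outer loop
vertex 1.873 0.731 0.848
vertex 1.784 1.588 1.108
vertex 2.546 1.314 0.715
endloop
endfacet
facet normal 0.649 -0.759 -0.044
outer loop
vertex 1.873 0.731 0.848
vertex 2.546 1.314 0.715
vertex 2.496 1.152 2.792
endloop
endfacet

endsolid


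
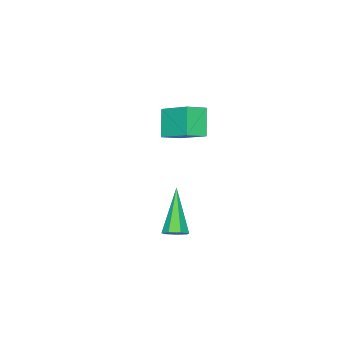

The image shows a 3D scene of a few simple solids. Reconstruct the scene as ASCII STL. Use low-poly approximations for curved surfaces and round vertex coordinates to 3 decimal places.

solid 
facet normal 0.642 0.514 -0.569
outer loop
vertex 2.095 0.695 -1.91
vertex 1.721 0.732 -2.298
vertex 1.815 1.07 -1.887
endloop
endfacet
facet normal 0.318 0.180 0.931
outer loop
vertex 2.095 0.695 -1.91
vertex 1.815 1.07 -1.887
vertex 0.419 -0.312 -1.142
endloop
endfacet
facet normal 0.640 0.515 -0.570
outer loop
vertex 1.815 1.07 -1.887
vertex 1.721 0.732 -2.298
vertex 1.464 1.19 -2.173
endloop
endfacet
facet normal -0.313 0.676 0.667
outer loop
vertex 1.815 1.07 -1.887
vertex 1.464 1.19 -2.173
vertex 0.419 -0.312 -1.142
endloop
endfacet
facet normal 0.641 0.515 -0.569
outer loop
vertex 1.464 1.19 -2.173
vertex 1.721 0.732 -2.298
vertex 1.307 0.966 -2.553
endloop
endfacet
facet normal -0.820 0.572 0.002
outer loop
vertex 1.464 1.19 -2.173
vertex 1.307 0.966 -2.553
vertex 0.419 -0.312 -1.142
endloop
endfacet
facet normal 0.641 0.514 -0.570
outer loop
vertex 1.307 0.966 -2.553
vertex 1.721 0.732 -2.298
vertex 1.461 0.565 -2.741
endloop
endfacet
facet normal -0.824 -0.051 -0.565
outer loop
vertex 1.307 0.966 -2.553
vertex 1.461 0.565 -2.741
vertex 0.419 -0.312 -1.142
endloop
endfacet
facet normal 0.640 0.515 -0.570
outer loop
vertex 1.461 0.565 -2.741
vertex 1.721 0.732 -2.298
vertex 1.812 0.29 -2.595
endloop
endfacet
facet normal -0.318 -0.728 -0.607
outer loop
vertex 1.461 0.565 -2.741
vertex 1.812 0.29 -2.595
vertex 0.419 -0.312 -1.142
endloop
endfacet
facet normal 0.641 0.515 -0.569
outer loop
vertex 1.812 0.29 -2.595
vertex 1.721 0.732 -2.298
vertex 2.094 0.348 -2.225
endloop
endfacet
facet normal 0.314 -0.945 -0.091
outer loop
vertex 1.812 0.29 -2.595
vertex 2.094 0.348 -2.225
vertex 0.419 -0.312 -1.142
endloop
endfacet
facet normal 0.641 0.515 -0.569
outer loop
vertex 2.094 0.348 -2.225
vertex 1.721 0.732 -2.298
vertex 2.095 0.695 -1.91
endloop
endfacet
facet normal 0.597 -0.540 0.593
outer loop
vertex 2.094 0.348 -2.225
vertex 2.095 0.695 -1.91
vertex 0.419 -0.312 -1.142
endloop
endfacet
facet normal -0.601 -0.493 0.629
outer loop
vertex -0.24 -1.615 2.595
vertex -0.205 -0.318 3.646
vertex -0.967 -1.259 2.18
endloop
endfacet
facet normal -0.021 -0.777 -0.630
outer loop
vertex -0.215 -0.642 1.394
vertex -0.24 -1.615 2.595
vertex -0.967 -1.259 2.18
endloop
endfacet
facet normal -0.601 -0.493 0.629
outer loop
vertex -0.967 -1.259 2.18
vertex -0.205 -0.318 3.646
vertex -0.932 0.039 3.231
endloop
endfacet
facet normal -0.799 0.391 -0.457
outer loop
vertex -0.932 0.039 3.231
vertex -0.215 -0.642 1.394
vertex -0.967 -1.259 2.18
endloop
endfacet
facet normal 0.799 -0.392 0.457
outer loop
vertex -0.24 -1.615 2.595
vertex 0.547 0.299 2.86
vertex -0.205 -0.318 3.646
endloop
endfacet
facet normal -0.022 -0.777 -0.630
outer loop
vertex 0.512 -0.999 1.809
vertex -0.24 -1.615 2.595
vertex -0.215 -0.642 1.394
endloop
endfacet
facet normal 0.799 -0.392 0.457
outer loop
vertex 0.512 -0.999 1.809
vertex 0.547 0.299 2.86
vertex -0.24 -1.615 2.595
endloop
endfacet
facet normal 0.022 0.776 0.630
outer loop
vertex -0.205 -0.318 3.646
vertex 0.547 0.299 2.86
vertex -0.932 0.039 3.231
endloop
endfacet
facet normal -0.799 0.392 -0.457
outer loop
vertex -0.18 0.655 2.445
vertex -0.215 -0.642 1.394
vertex -0.932 0.039 3.231
endloop
endfacet
facet normal 0.021 0.777 0.629
outer loop
vertex -0.932 0.039 3.231
vertex 0.547 0.299 2.86
vertex -0.18 0.655 2.445
endloop
endfacet
facet normal 0.601 0.493 -0.629
outer loop
vertex -0.18 0.655 2.445
vertex 0.512 -0.999 1.809
vertex -0.215 -0.642 1.394
endloop
endfacet
facet normal 0.601 0.493 -0.629
outer loop
vertex 0.547 0.299 2.86
vertex 0.512 -0.999 1.809
vertex -0.18 0.655 2.445
endloop
endfacet

endsolid


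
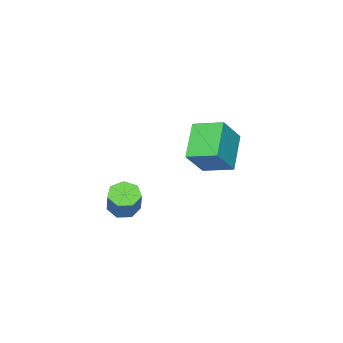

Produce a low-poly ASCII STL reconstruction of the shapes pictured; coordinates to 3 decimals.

solid 
facet normal -0.604 0.058 -0.795
outer loop
vertex -4.566 0.814 3.552
vertex -4.969 2.03 3.946
vertex -3.281 1.539 2.629
endloop
endfacet
facet normal 0.301 -0.907 -0.294
outer loop
vertex -2.351 1.45 3.854
vertex -4.566 0.814 3.552
vertex -3.281 1.539 2.629
endloop
endfacet
facet normal -0.604 0.058 -0.795
outer loop
vertex -3.281 1.539 2.629
vertex -4.969 2.03 3.946
vertex -3.684 2.755 3.023
endloop
endfacet
facet normal 0.738 0.417 -0.530
outer loop
vertex -3.684 2.755 3.023
vertex -2.351 1.45 3.854
vertex -3.281 1.539 2.629
endloop
endfacet
facet normal -0.738 -0.417 0.530
outer loop
vertex -4.566 0.814 3.552
vertex -4.039 1.941 5.171
vertex -4.969 2.03 3.946
endloop
endfacet
facet normal 0.301 -0.907 -0.294
outer loop
vertex -3.636 0.725 4.777
vertex -4.566 0.814 3.552
vertex -2.351 1.45 3.854
endloop
endfacet
facet normal -0.738 -0.417 0.530
outer loop
vertex -3.636 0.725 4.777
vertex -4.039 1.941 5.171
vertex -4.566 0.814 3.552
endloop
endfacet
facet normal -0.301 0.907 0.294
outer loop
vertex -4.969 2.03 3.946
vertex -4.039 1.941 5.171
vertex -3.684 2.755 3.023
endloop
endfacet
facet normal 0.738 0.417 -0.530
outer loop
vertex -2.754 2.666 4.248
vertex -2.351 1.45 3.854
vertex -3.684 2.755 3.023
endloop
endfacet
facet normal -0.301 0.907 0.294
outer loop
vertex -3.684 2.755 3.023
vertex -4.039 1.941 5.171
vertex -2.754 2.666 4.248
endloop
endfacet
facet normal 0.604 -0.058 0.795
outer loop
vertex -2.754 2.666 4.248
vertex -3.636 0.725 4.777
vertex -2.351 1.45 3.854
endloop
endfacet
facet normal 0.604 -0.058 0.795
outer loop
vertex -4.039 1.941 5.171
vertex -3.636 0.725 4.777
vertex -2.754 2.666 4.248
endloop
endfacet
facet normal -0.324 -0.335 -0.885
outer loop
vertex 0.945 0.38 2.189
vertex 0.409 0.743 2.248
vertex 0.979 0.902 1.979
endloop
endfacet
facet normal 0.944 -0.174 -0.280
outer loop
vertex 0.945 0.38 2.189
vertex 0.979 0.902 1.979
vertex 1.327 0.774 3.233
endloop
endfacet
facet normal 0.944 -0.174 -0.280
outer loop
vertex 1.327 0.774 3.233
vertex 0.979 0.902 1.979
vertex 1.361 1.296 3.024
endloop
endfacet
facet normal 0.323 0.334 0.886
outer loop
vertex 1.327 0.774 3.233
vertex 1.361 1.296 3.024
vertex 0.791 1.137 3.292
endloop
endfacet
facet normal -0.325 -0.334 -0.885
outer loop
vertex 0.979 0.902 1.979
vertex 0.409 0.743 2.248
vertex 0.584 1.305 1.972
endloop
endfacet
facet normal 0.636 0.616 -0.465
outer loop
vertex 0.979 0.902 1.979
vertex 0.584 1.305 1.972
vertex 1.361 1.296 3.024
endloop
endfacet
facet normal 0.637 0.615 -0.465
outer loop
vertex 1.361 1.296 3.024
vertex 0.584 1.305 1.972
vertex 0.966 1.699 3.016
endloop
endfacet
facet normal 0.323 0.334 0.885
outer loop
vertex 1.361 1.296 3.024
vertex 0.966 1.699 3.016
vertex 0.791 1.137 3.292
endloop
endfacet
facet normal -0.323 -0.334 -0.885
outer loop
vertex 0.584 1.305 1.972
vertex 0.409 0.743 2.248
vertex 0.057 1.284 2.172
endloop
endfacet
facet normal -0.151 0.942 -0.300
outer loop
vertex 0.584 1.305 1.972
vertex 0.057 1.284 2.172
vertex 0.966 1.699 3.016
endloop
endfacet
facet normal -0.152 0.942 -0.299
outer loop
vertex 0.966 1.699 3.016
vertex 0.057 1.284 2.172
vertex 0.44 1.678 3.217
endloop
endfacet
facet normal 0.325 0.333 0.885
outer loop
vertex 0.966 1.699 3.016
vertex 0.44 1.678 3.217
vertex 0.791 1.137 3.292
endloop
endfacet
facet normal -0.324 -0.335 -0.885
outer loop
vertex 0.057 1.284 2.172
vertex 0.409 0.743 2.248
vertex -0.205 0.856 2.43
endloop
endfacet
facet normal -0.824 0.559 0.091
outer loop
vertex 0.057 1.284 2.172
vertex -0.205 0.856 2.43
vertex 0.44 1.678 3.217
endloop
endfacet
facet normal -0.824 0.559 0.091
outer loop
vertex 0.44 1.678 3.217
vertex -0.205 0.856 2.43
vertex 0.178 1.25 3.474
endloop
endfacet
facet normal 0.324 0.333 0.885
outer loop
vertex 0.44 1.678 3.217
vertex 0.178 1.25 3.474
vertex 0.791 1.137 3.292
endloop
endfacet
facet normal -0.324 -0.333 -0.885
outer loop
vertex -0.205 0.856 2.43
vertex 0.409 0.743 2.248
vertex -0.005 0.343 2.55
endloop
endfacet
facet normal -0.877 -0.245 0.414
outer loop
vertex -0.205 0.856 2.43
vertex -0.005 0.343 2.55
vertex 0.178 1.25 3.474
endloop
endfacet
facet normal -0.877 -0.244 0.414
outer loop
vertex 0.178 1.25 3.474
vertex -0.005 0.343 2.55
vertex 0.378 0.737 3.595
endloop
endfacet
facet normal 0.324 0.335 0.885
outer loop
vertex 0.178 1.25 3.474
vertex 0.378 0.737 3.595
vertex 0.791 1.137 3.292
endloop
endfacet
facet normal -0.323 -0.334 -0.885
outer loop
vertex -0.005 0.343 2.55
vertex 0.409 0.743 2.248
vertex 0.507 0.131 2.443
endloop
endfacet
facet normal -0.269 -0.864 0.425
outer loop
vertex -0.005 0.343 2.55
vertex 0.507 0.131 2.443
vertex 0.378 0.737 3.595
endloop
endfacet
facet normal -0.269 -0.865 0.425
outer loop
vertex 0.378 0.737 3.595
vertex 0.507 0.131 2.443
vertex 0.889 0.525 3.487
endloop
endfacet
facet normal 0.326 0.334 0.885
outer loop
vertex 0.378 0.737 3.595
vertex 0.889 0.525 3.487
vertex 0.791 1.137 3.292
endloop
endfacet
facet normal -0.324 -0.334 -0.885
outer loop
vertex 0.507 0.131 2.443
vertex 0.409 0.743 2.248
vertex 0.945 0.38 2.189
endloop
endfacet
facet normal 0.541 -0.833 0.116
outer loop
vertex 0.507 0.131 2.443
vertex 0.945 0.38 2.189
vertex 0.889 0.525 3.487
endloop
endfacet
facet normal 0.541 -0.833 0.116
outer loop
vertex 0.889 0.525 3.487
vertex 0.945 0.38 2.189
vertex 1.327 0.774 3.233
endloop
endfacet
facet normal 0.324 0.334 0.885
outer loop
vertex 0.889 0.525 3.487
vertex 1.327 0.774 3.233
vertex 0.791 1.137 3.292
endloop
endfacet

endsolid


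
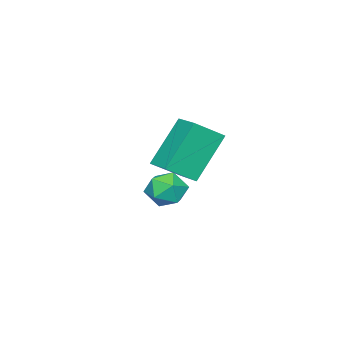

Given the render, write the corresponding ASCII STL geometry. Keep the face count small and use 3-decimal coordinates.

solid 
facet normal -0.138 0.701 0.700
outer loop
vertex -0.987 -2.15 -3.525
vertex -0.892 -2.754 -2.902
vertex -0.195 -2.32 -3.199
endloop
endfacet
facet normal 0.162 0.980 0.117
outer loop
vertex -0.987 -2.15 -3.525
vertex -0.195 -2.32 -3.199
vertex -0.297 -2.201 -4.057
endloop
endfacet
facet normal -0.273 0.857 -0.436
outer loop
vertex -0.987 -2.15 -3.525
vertex -0.297 -2.201 -4.057
vertex -1.057 -2.562 -4.291
endloop
endfacet
facet normal -0.843 0.502 -0.193
outer loop
vertex -0.987 -2.15 -3.525
vertex -1.057 -2.562 -4.291
vertex -1.424 -2.904 -3.577
endloop
endfacet
facet normal -0.760 0.405 0.509
outer loop
vertex -0.987 -2.15 -3.525
vertex -1.424 -2.904 -3.577
vertex -0.892 -2.754 -2.902
endloop
endfacet
facet normal 0.774 0.633 -0.004
outer loop
vertex -0.297 -2.201 -4.057
vertex -0.195 -2.32 -3.199
vertex 0.224 -2.836 -3.763
endloop
endfacet
facet normal 0.287 0.182 0.940
outer loop
vertex -0.195 -2.32 -3.199
vertex -0.892 -2.754 -2.902
vertex -0.143 -3.178 -3.049
endloop
endfacet
facet normal -0.717 -0.296 0.631
outer loop
vertex -0.892 -2.754 -2.902
vertex -1.424 -2.904 -3.577
vertex -0.903 -3.539 -3.283
endloop
endfacet
facet normal -0.852 -0.140 -0.505
outer loop
vertex -1.424 -2.904 -3.577
vertex -1.057 -2.562 -4.291
vertex -1.005 -3.42 -4.141
endloop
endfacet
facet normal 0.070 0.435 -0.898
outer loop
vertex -1.057 -2.562 -4.291
vertex -0.297 -2.201 -4.057
vertex -0.308 -2.986 -4.438
endloop
endfacet
facet normal 0.843 -0.502 0.193
outer loop
vertex -0.213 -3.59 -3.815
vertex 0.224 -2.836 -3.763
vertex -0.143 -3.178 -3.049
endloop
endfacet
facet normal 0.273 -0.857 0.436
outer loop
vertex -0.213 -3.59 -3.815
vertex -0.143 -3.178 -3.049
vertex -0.903 -3.539 -3.283
endloop
endfacet
facet normal -0.162 -0.980 -0.117
outer loop
vertex -0.213 -3.59 -3.815
vertex -0.903 -3.539 -3.283
vertex -1.005 -3.42 -4.141
endloop
endfacet
facet normal 0.138 -0.701 -0.700
outer loop
vertex -0.213 -3.59 -3.815
vertex -1.005 -3.42 -4.141
vertex -0.308 -2.986 -4.438
endloop
endfacet
facet normal 0.760 -0.405 -0.509
outer loop
vertex -0.213 -3.59 -3.815
vertex -0.308 -2.986 -4.438
vertex 0.224 -2.836 -3.763
endloop
endfacet
facet normal 0.852 0.140 0.505
outer loop
vertex -0.143 -3.178 -3.049
vertex 0.224 -2.836 -3.763
vertex -0.195 -2.32 -3.199
endloop
endfacet
facet normal -0.070 -0.435 0.898
outer loop
vertex -0.903 -3.539 -3.283
vertex -0.143 -3.178 -3.049
vertex -0.892 -2.754 -2.902
endloop
endfacet
facet normal -0.774 -0.633 0.004
outer loop
vertex -1.005 -3.42 -4.141
vertex -0.903 -3.539 -3.283
vertex -1.424 -2.904 -3.577
endloop
endfacet
facet normal -0.287 -0.182 -0.940
outer loop
vertex -0.308 -2.986 -4.438
vertex -1.005 -3.42 -4.141
vertex -1.057 -2.562 -4.291
endloop
endfacet
facet normal 0.717 0.296 -0.631
outer loop
vertex 0.224 -2.836 -3.763
vertex -0.308 -2.986 -4.438
vertex -0.297 -2.201 -4.057
endloop
endfacet
facet normal -0.557 0.166 0.814
outer loop
vertex 1.842 -0.763 1.094
vertex 2.441 0.232 1.301
vertex 0.981 -0.095 0.368
endloop
endfacet
facet normal -0.507 -0.844 -0.175
outer loop
vertex 2.179 -0.452 -1.381
vertex 1.842 -0.763 1.094
vertex 0.981 -0.095 0.368
endloop
endfacet
facet normal -0.557 0.166 0.814
outer loop
vertex 0.981 -0.095 0.368
vertex 2.441 0.232 1.301
vertex 1.58 0.901 0.575
endloop
endfacet
facet normal -0.657 0.511 -0.554
outer loop
vertex 1.58 0.901 0.575
vertex 2.179 -0.452 -1.381
vertex 0.981 -0.095 0.368
endloop
endfacet
facet normal 0.657 -0.511 0.554
outer loop
vertex 1.842 -0.763 1.094
vertex 3.639 -0.125 -0.448
vertex 2.441 0.232 1.301
endloop
endfacet
facet normal -0.508 -0.844 -0.175
outer loop
vertex 3.04 -1.121 -0.655
vertex 1.842 -0.763 1.094
vertex 2.179 -0.452 -1.381
endloop
endfacet
facet normal 0.657 -0.510 0.555
outer loop
vertex 3.04 -1.121 -0.655
vertex 3.639 -0.125 -0.448
vertex 1.842 -0.763 1.094
endloop
endfacet
facet normal 0.508 0.844 0.175
outer loop
vertex 2.441 0.232 1.301
vertex 3.639 -0.125 -0.448
vertex 1.58 0.901 0.575
endloop
endfacet
facet normal -0.657 0.511 -0.555
outer loop
vertex 2.778 0.543 -1.174
vertex 2.179 -0.452 -1.381
vertex 1.58 0.901 0.575
endloop
endfacet
facet normal 0.507 0.844 0.175
outer loop
vertex 1.58 0.901 0.575
vertex 3.639 -0.125 -0.448
vertex 2.778 0.543 -1.174
endloop
endfacet
facet normal 0.557 -0.166 -0.814
outer loop
vertex 2.778 0.543 -1.174
vertex 3.04 -1.121 -0.655
vertex 2.179 -0.452 -1.381
endloop
endfacet
facet normal 0.557 -0.166 -0.814
outer loop
vertex 3.639 -0.125 -0.448
vertex 3.04 -1.121 -0.655
vertex 2.778 0.543 -1.174
endloop
endfacet

endsolid
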